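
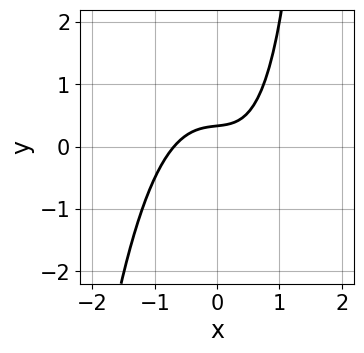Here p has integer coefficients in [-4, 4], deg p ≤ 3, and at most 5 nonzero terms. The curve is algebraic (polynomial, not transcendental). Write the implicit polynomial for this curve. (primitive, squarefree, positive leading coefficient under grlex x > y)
1. Degree: the shape is more complex than any degree-2 curve, so deg p = 3.
2. Putting this together gives p.

3*x^3 + x*y - 3*y + 1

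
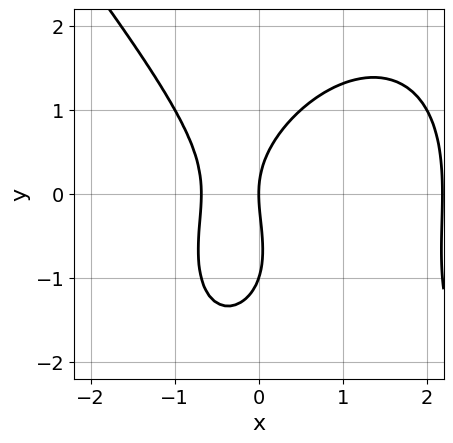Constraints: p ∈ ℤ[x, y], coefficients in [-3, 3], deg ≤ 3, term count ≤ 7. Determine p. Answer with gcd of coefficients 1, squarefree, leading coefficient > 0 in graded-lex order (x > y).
Degree: no degree-2 curve has this shape, so deg p = 3.
From the visible intercepts: one x-axis crossing is at x = 0; the y-axis gridline crossings are at y ∈ {-1, 0}.
These observations pin down the coefficients.

2*x^3 + y^3 - 3*x^2 + y^2 - 3*x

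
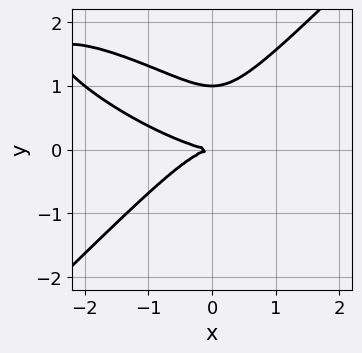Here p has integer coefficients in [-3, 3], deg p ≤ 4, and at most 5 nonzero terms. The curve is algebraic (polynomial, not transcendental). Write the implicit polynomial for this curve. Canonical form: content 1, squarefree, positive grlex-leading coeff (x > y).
1. Degree: a generic line meets the curve in up to 3 points, so deg p = 3.
2. From the visible intercepts: the y-axis gridline crossings are at y ∈ {0, 1}; it meets the x-axis at x = 0 (among the integer gridlines).
3. The integer polynomial consistent with all of this is the stated p.

x^3 + 2*x^2*y - 3*y^3 + 3*y^2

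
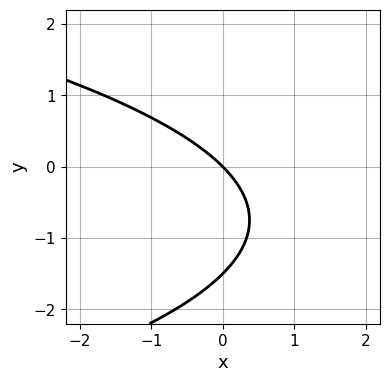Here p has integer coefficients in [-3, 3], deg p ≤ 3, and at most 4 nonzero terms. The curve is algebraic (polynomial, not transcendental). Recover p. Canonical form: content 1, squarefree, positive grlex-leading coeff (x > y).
2*y^2 + 3*x + 3*y

The degree is 2 — no degree-1 curve has this shape.
Checking where it meets the axes: it meets the x-axis at x = 0 (among the integer gridlines); one y-axis crossing is at y = 0.
Matching integer coefficients to the picture gives p.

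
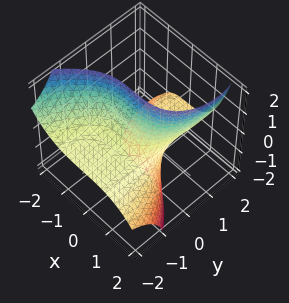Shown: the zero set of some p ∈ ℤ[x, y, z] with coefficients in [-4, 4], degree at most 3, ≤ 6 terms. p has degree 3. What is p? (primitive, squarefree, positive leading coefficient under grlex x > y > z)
x^3 + y^2*z - 3*y*z - 1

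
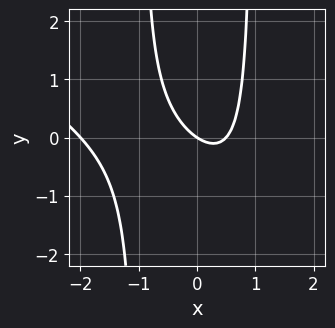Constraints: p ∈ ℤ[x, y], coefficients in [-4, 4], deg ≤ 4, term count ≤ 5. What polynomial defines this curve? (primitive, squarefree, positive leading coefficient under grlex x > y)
2*x^3 + 3*x^2*y + 3*x^2 - 2*x - 3*y

1. deg p = 3. The shape is more complex than any degree-2 curve.
2. From the visible intercepts: it crosses the y-axis at the gridline y = 0; among the integer gridlines, it crosses the x-axis at x ∈ {-2, 0}.
3. Fitting integer coefficients to these (and the overall shape) gives p.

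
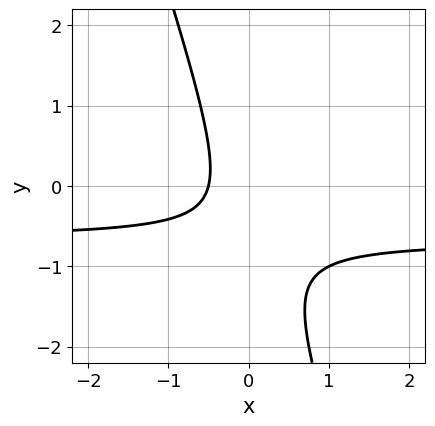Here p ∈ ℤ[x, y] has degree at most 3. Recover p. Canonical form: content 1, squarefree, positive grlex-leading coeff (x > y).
(a) The degree is 2 — a generic line meets the curve in up to 2 points.
(b) Observable constraints: it misses every integer gridline on the y-axis.
(c) Solving for integer coefficients yields p as stated.

3*x*y + y^2 + 2*x + y + 1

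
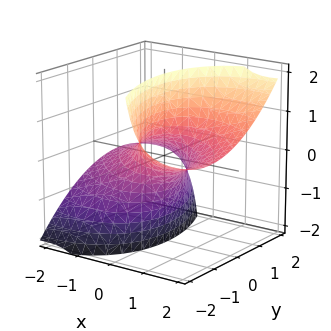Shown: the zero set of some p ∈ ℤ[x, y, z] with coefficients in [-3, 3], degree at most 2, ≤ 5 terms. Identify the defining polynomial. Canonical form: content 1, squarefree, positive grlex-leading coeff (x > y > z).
1. Degree: no degree-1 surface has this shape, so deg p = 2.
2. Checking where it meets the axes: among the integer gridlines, it crosses the y-axis at y ∈ {-1, 1}; no z-intercept at any integer in the box; the x-axis gridline crossings are at x ∈ {-1, 1}.
3. Fitting integer coefficients to these (and the overall shape) gives p.

x^2 + x*y - 3*x*z + y^2 - 1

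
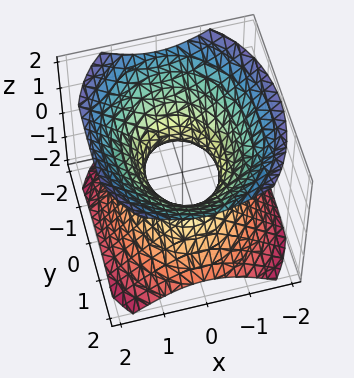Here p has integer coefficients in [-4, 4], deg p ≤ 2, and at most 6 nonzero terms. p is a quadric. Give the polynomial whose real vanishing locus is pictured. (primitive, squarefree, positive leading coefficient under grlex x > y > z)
First, degree: one connected sheet with a waist; a quadric, so deg p = 2.
Then, symmetries: it's symmetric under z → −z, forcing even powers of z; mirror symmetry x ↦ −x ⇒ only even powers of x; mirror symmetry y ↦ −y ⇒ only even powers of y.
Then, checking where it meets the axes: the y-axis gridline crossings are at y ∈ {-1, 1}; the surface avoids every integer z-axis point in the box.
Finally, the integer polynomial consistent with all of this is the stated p.

3*x^2 + 2*y^2 - 3*z^2 - 2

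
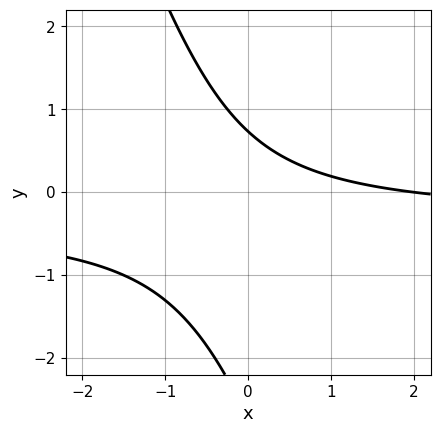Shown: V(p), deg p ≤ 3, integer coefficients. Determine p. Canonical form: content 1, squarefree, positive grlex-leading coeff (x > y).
First, degree: no degree-1 curve has this shape, so deg p = 2.
Next, reading off the gridlines: one x-axis crossing is at x = 2.
Finally, putting this together gives p.

3*x*y + y^2 + x + 2*y - 2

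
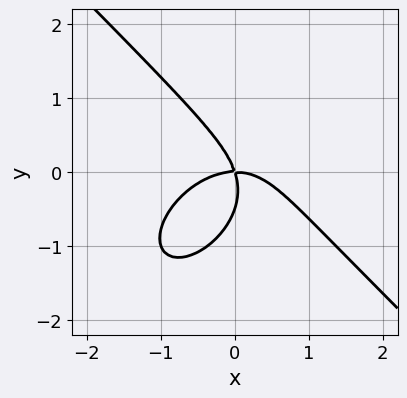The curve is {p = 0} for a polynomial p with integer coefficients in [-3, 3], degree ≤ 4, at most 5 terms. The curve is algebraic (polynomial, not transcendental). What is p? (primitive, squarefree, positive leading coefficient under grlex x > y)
First, deg p = 3. A generic line meets the curve in up to 3 points.
Next, reading off the gridlines: one y-axis crossing is at y = 0; one x-axis crossing is at x = 0.
Finally, matching integer coefficients to the picture gives p.

2*x^3 + 2*y^3 + 3*x*y + y^2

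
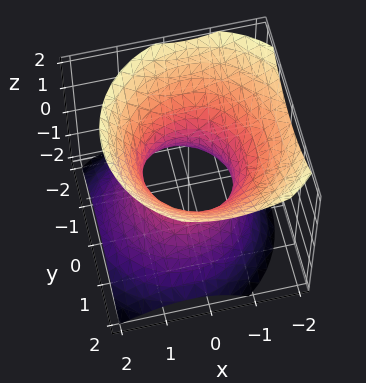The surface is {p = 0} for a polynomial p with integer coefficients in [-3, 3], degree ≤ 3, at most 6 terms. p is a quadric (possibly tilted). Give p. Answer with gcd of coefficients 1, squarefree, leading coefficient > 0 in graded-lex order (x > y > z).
2*x^2 + x*z + 2*y^2 - 2*z^2 - 2

First, degree: the shape is more complex than any degree-1 surface, so deg p = 2.
Next, checking where it meets the axes: the y-axis gridline crossings are at y ∈ {-1, 1}; no z-intercept at any integer in the box; the x-axis gridline crossings are at x ∈ {-1, 1}.
Finally, solving for integer coefficients yields p as stated.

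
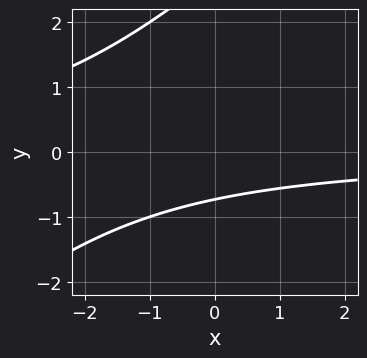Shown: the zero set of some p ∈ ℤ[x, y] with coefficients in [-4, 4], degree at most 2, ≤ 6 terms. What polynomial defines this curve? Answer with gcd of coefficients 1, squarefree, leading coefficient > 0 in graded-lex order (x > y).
x*y - y^2 + 2*y + 2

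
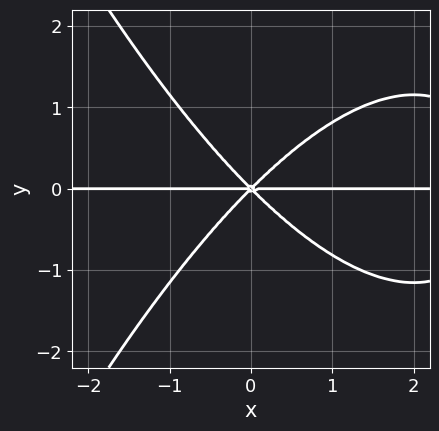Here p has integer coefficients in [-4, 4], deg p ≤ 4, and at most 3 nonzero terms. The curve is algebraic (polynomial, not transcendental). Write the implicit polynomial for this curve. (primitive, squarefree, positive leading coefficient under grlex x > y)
Degree: no degree-3 curve has this shape, so deg p = 4.
Checking where it meets the axes: the visible x-axis segment lies entirely on the curve; it crosses the y-axis at the gridline y = 0.
Fitting integer coefficients to these (and the overall shape) gives p.

x^3*y - 3*x^2*y + 3*y^3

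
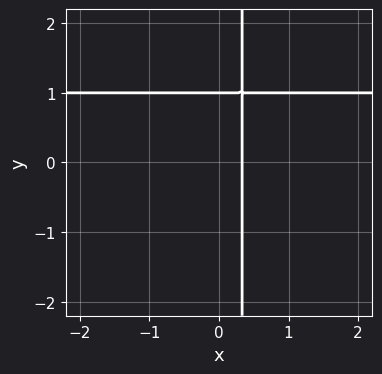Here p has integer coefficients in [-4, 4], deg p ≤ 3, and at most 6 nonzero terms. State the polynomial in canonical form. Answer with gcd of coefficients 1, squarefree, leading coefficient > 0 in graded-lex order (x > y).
First, degree: no degree-1 curve has this shape, so deg p = 2.
Next, observable constraints: one y-axis crossing is at y = 1.
Finally, solving for integer coefficients yields p as stated.

3*x*y - 3*x - y + 1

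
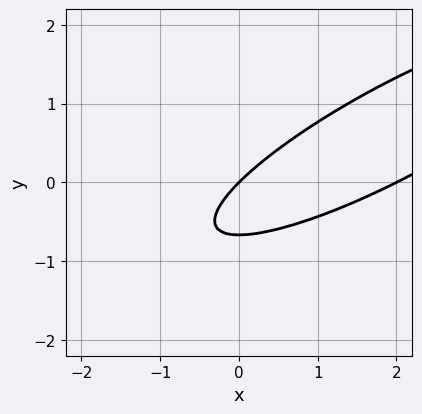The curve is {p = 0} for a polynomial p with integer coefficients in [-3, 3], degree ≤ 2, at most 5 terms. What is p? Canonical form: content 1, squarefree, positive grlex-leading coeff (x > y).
x^2 - 3*x*y + 3*y^2 - 2*x + 2*y

(a) Degree: no degree-1 curve has this shape, so deg p = 2.
(b) Observable constraints: among the integer gridlines, it crosses the x-axis at x ∈ {0, 2}; it meets the y-axis at y = 0 (among the integer gridlines).
(c) Fitting integer coefficients to these (and the overall shape) gives p.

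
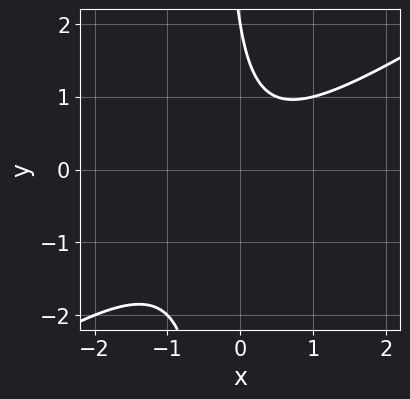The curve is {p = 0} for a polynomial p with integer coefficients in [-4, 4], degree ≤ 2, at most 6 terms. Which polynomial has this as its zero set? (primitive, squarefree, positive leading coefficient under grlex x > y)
2*x^2 - 3*x*y - y + 2

First, deg p = 2. No degree-1 curve has this shape.
Then, observable constraints: it misses every integer gridline on the x-axis; one y-axis crossing is at y = 2.
Finally, matching integer coefficients to the picture gives p.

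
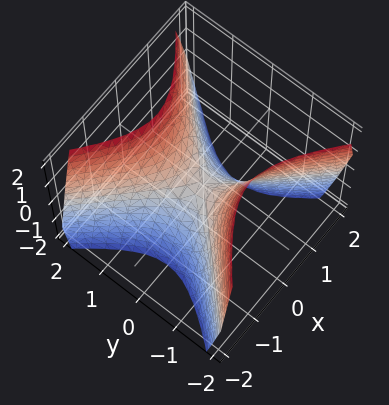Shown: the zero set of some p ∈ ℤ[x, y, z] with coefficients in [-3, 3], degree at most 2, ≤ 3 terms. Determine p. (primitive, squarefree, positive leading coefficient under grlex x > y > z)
(a) The degree is 2 — a hyperbolic paraboloid; a quadric.
(b) Symmetries: it's symmetric under x → −x, forcing even powers of x; mirror symmetry y ↦ −y ⇒ only even powers of y.
(c) From the axis intercepts and sections: it crosses the y-axis at the gridline y = 0; one x-axis crossing is at x = 0; it crosses the z-axis at the gridline z = 0.
(d) The integer polynomial consistent with all of this is the stated p.

3*x^2 - 3*y^2 + 2*z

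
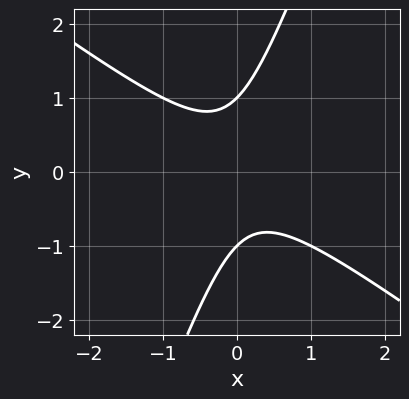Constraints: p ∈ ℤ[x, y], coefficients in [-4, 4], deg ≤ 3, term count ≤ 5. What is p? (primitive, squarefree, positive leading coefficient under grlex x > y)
2*x^2 + 2*x*y - y^2 + 1

1. Degree: the shape is more complex than any degree-1 curve, so deg p = 2.
2. From the visible intercepts: among the integer gridlines, it crosses the y-axis at y ∈ {-1, 1}; it misses every integer gridline on the x-axis.
3. Assembling these constraints gives the stated polynomial.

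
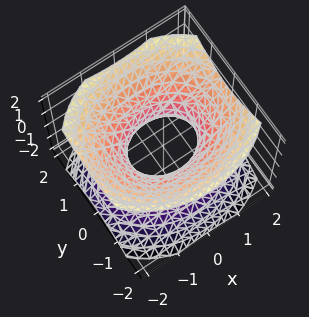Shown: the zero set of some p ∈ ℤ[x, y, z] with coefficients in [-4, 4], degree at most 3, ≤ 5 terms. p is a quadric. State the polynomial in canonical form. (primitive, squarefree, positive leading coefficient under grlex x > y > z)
deg p = 2. An hourglass — one-sheet hyperboloid; a quadric.
Symmetries: the x ↦ −x reflection is a symmetry, so x appears only in even powers; it's symmetric under z → −z, forcing even powers of z; it's symmetric under y → −y, forcing even powers of y.
Reading off the gridlines: it misses every integer gridline on the z-axis; among the integer gridlines, it crosses the x-axis at x ∈ {-1, 1}.
Assembling these constraints gives the stated polynomial.

2*x^2 + 3*y^2 - 3*z^2 - 2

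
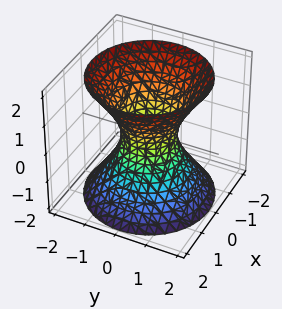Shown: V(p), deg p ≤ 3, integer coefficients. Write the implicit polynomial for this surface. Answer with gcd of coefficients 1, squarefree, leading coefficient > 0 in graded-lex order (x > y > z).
1. Degree: no degree-1 surface has this shape, so deg p = 2.
2. By symmetry, the surface is invariant under rotation about z: p = q(x² + y², z).
3. Observable constraints: it misses every integer gridline on the z-axis; a circular section at z = -2 has radius between 1 and 2.
4. These observations pin down the coefficients.

3*x^2 + 3*y^2 - 2*z^2 - 2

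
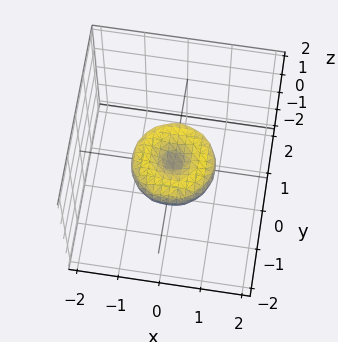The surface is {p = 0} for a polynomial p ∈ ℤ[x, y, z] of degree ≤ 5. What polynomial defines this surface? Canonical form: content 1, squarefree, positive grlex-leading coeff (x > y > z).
1. deg p = 4.
2. Symmetry: the surface is invariant under rotation about z: p = q(x² + y², z).
3. Reading off the gridlines: it meets the z-axis at z = 0 (among the integer gridlines); among the integer gridlines, it crosses the x-axis at x ∈ {-1, 0, 1}; a circular section at z = 0 has radius exactly 1.
4. Putting this together gives p.

2*x^4 + 4*x^2*y^2 + 2*y^4 - 2*x^2 - 2*y^2 + 3*z^2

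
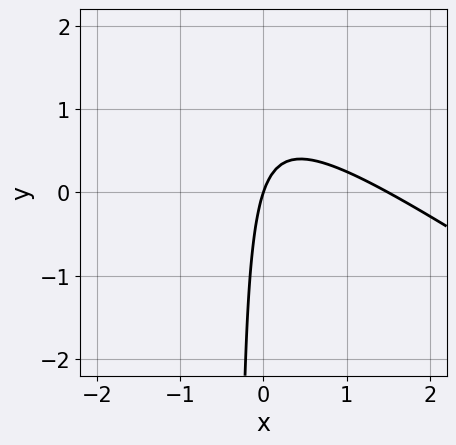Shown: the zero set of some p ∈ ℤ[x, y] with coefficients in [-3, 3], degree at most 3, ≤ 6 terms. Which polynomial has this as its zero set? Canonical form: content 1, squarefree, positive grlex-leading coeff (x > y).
2*x^2 + 3*x*y - 3*x + y

1. The degree is 2 — no degree-1 curve has this shape.
2. Observable constraints: it meets the x-axis at x = 0 (among the integer gridlines); one y-axis crossing is at y = 0.
3. Together with the visible shape, these determine p as stated.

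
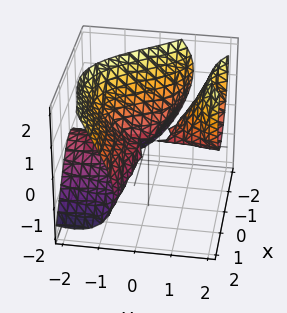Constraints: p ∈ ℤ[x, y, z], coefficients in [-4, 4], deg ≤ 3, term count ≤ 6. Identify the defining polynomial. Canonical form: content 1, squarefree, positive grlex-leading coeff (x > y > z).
1. There are 2 components. They look like related sheets of one shape, so recover p as a whole.
2. The degree is 3 — a generic line meets the surface in up to 3 points.
3. Observable constraints: the visible y-axis segment lies entirely on the surface; it meets the z-axis at z = 0 (among the integer gridlines); it crosses the x-axis at the gridline x = 0.
4. Putting this together gives p.

x^3 + 3*x^2*y - 2*y^2*z + 2*x*z + 3*z^2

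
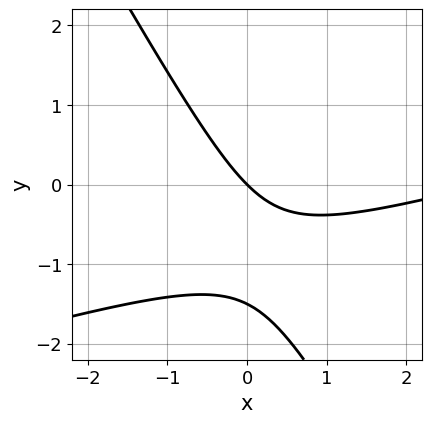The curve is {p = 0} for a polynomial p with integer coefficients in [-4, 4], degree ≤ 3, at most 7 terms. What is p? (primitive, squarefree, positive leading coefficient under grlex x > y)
x^2 - 3*x*y - 2*y^2 - 3*x - 3*y

The degree is 2 — no degree-1 curve has this shape.
Checking where it meets the axes: it crosses the y-axis at the gridline y = 0; it meets the x-axis at x = 0 (among the integer gridlines).
Solving for integer coefficients yields p as stated.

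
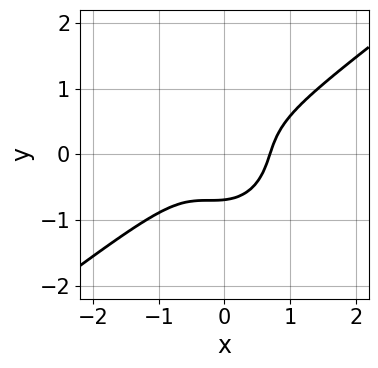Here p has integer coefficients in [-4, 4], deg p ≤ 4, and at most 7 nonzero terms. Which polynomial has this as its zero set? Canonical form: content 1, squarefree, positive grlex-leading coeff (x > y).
3*x^3 - 3*x^2*y + x*y^2 - 3*y^3 - 1

1. The degree is 3 — a generic line meets the curve in up to 3 points.
2. The integer polynomial consistent with all of this is the stated p.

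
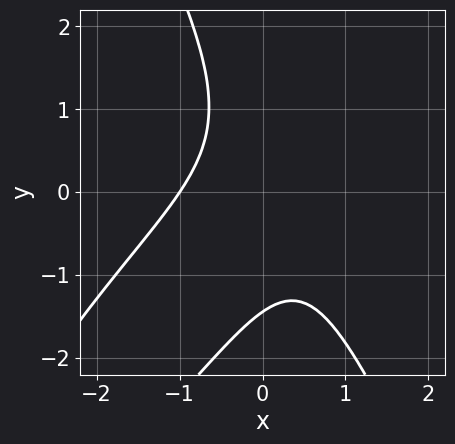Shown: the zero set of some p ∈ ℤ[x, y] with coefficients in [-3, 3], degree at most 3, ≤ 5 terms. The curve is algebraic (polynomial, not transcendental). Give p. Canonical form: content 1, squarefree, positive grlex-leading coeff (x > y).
3*x^3 - 3*x^2*y + y^3 + 3*x*y + 3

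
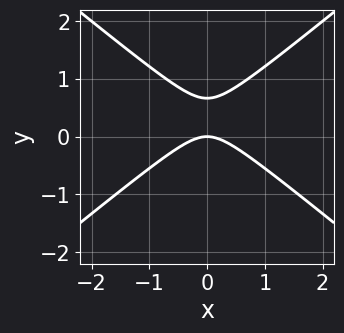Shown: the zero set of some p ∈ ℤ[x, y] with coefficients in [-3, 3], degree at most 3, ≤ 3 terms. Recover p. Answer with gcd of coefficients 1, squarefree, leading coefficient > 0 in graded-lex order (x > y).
1. The degree is 2 — a generic line meets the curve in up to 2 points.
2. Symmetries: the x ↦ −x reflection is a symmetry, so x appears only in even powers.
3. Reading off the gridlines: it meets the y-axis at y = 0 (among the integer gridlines); it crosses the x-axis at the gridline x = 0.
4. Assembling these constraints gives the stated polynomial.

2*x^2 - 3*y^2 + 2*y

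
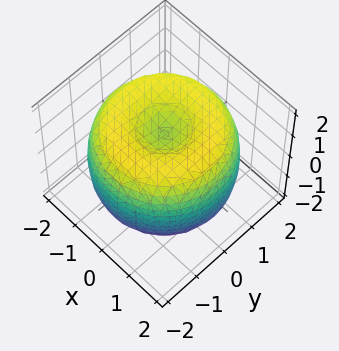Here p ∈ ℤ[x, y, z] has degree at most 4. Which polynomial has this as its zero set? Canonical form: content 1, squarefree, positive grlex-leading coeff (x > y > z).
First, deg p = 4. No degree-3 surface has this shape.
Next, by symmetry, the z-axis is an axis of rotation, so x and y enter only as x² + y².
Then, checking where it meets the axes: a circular section at z = 1 has radius between 1 and 2; the z-axis gridline crossings are at z ∈ {-1, 1}.
Finally, matching integer coefficients to the picture gives p.

x^4 + 2*x^2*y^2 + y^4 - 3*x^2 - 3*y^2 + 2*z^2 - 2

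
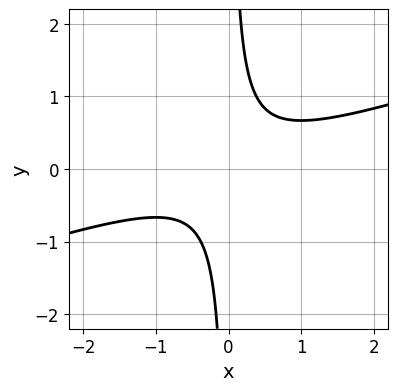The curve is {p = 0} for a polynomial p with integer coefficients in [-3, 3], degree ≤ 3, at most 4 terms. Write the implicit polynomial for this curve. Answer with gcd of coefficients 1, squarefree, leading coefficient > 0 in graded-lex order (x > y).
(a) Degree: a generic line meets the curve in up to 2 points, so deg p = 2.
(b) Checking where it meets the axes: it misses every integer gridline on the y-axis; no x-intercept at any integer in the box.
(c) Putting this together gives p.

x^2 - 3*x*y + 1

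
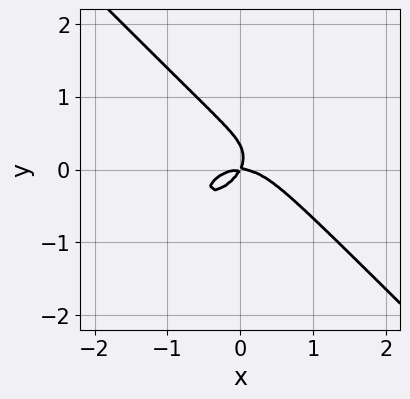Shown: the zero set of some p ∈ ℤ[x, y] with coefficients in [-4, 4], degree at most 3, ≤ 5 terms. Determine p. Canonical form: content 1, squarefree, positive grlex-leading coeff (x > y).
2*x^3 - x^2*y + 3*y^3 + 2*x*y - y^2

(a) deg p = 3. A generic line meets the curve in up to 3 points.
(b) Observable constraints: it crosses the y-axis at the gridline y = 0; one x-axis crossing is at x = 0.
(c) Together with the visible shape, these determine p as stated.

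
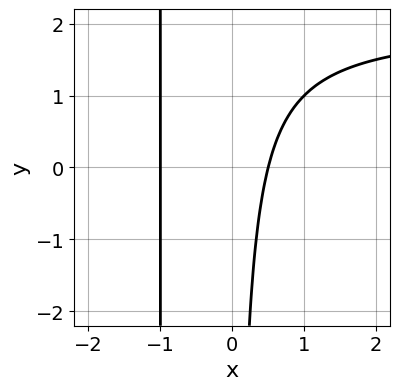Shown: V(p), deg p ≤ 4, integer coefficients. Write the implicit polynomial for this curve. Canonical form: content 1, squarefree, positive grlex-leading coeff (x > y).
x^2*y - 2*x^2 + x*y - x + 1

Degree: the shape is more complex than any degree-2 curve, so deg p = 3.
Against the integer gridlines: it crosses the x-axis at the gridline x = -1; the curve avoids every integer y-axis point in the box.
These observations pin down the coefficients.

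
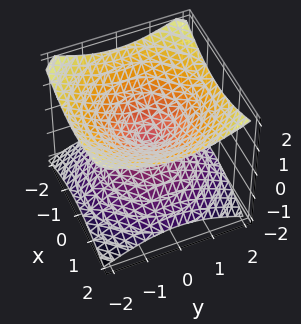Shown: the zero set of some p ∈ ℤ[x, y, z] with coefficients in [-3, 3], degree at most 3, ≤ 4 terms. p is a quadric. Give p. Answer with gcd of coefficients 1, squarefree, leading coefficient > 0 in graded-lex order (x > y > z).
deg p = 2.
Symmetries: the z-axis is an axis of rotation, so x and y enter only as x² + y²; it's symmetric under z → −z, forcing even powers of z.
Reading off the gridlines: one y-axis crossing is at y = 0; it meets the z-axis at z = 0 (among the integer gridlines); it meets the x-axis at x = 0 (among the integer gridlines); a circular section at z = -1 has radius between 1 and 2.
Assembling these constraints gives the stated polynomial.

x^2 + y^2 - 2*z^2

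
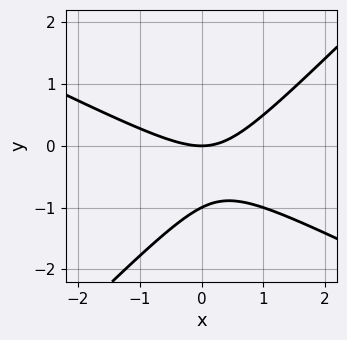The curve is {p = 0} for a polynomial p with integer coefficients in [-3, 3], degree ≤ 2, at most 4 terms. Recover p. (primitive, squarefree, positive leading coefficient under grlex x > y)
x^2 + x*y - 2*y^2 - 2*y

deg p = 2. No degree-1 curve has this shape.
Observable constraints: it crosses the x-axis at the gridline x = 0; among the integer gridlines, it crosses the y-axis at y ∈ {-1, 0}.
Putting this together gives p.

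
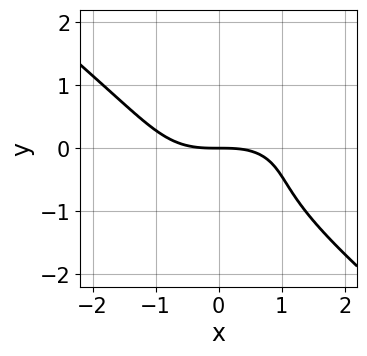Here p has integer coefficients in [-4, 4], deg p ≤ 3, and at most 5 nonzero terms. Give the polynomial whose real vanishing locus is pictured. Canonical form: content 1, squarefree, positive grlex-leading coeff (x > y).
(a) The degree is 3 — the shape is more complex than any degree-2 curve.
(b) Checking where it meets the axes: it crosses the y-axis at the gridline y = 0; it meets the x-axis at x = 0 (among the integer gridlines).
(c) The integer polynomial consistent with all of this is the stated p.

x^3 + x*y^2 + 3*y^3 + 2*y^2 + 3*y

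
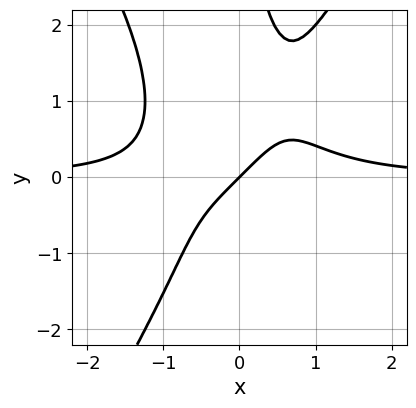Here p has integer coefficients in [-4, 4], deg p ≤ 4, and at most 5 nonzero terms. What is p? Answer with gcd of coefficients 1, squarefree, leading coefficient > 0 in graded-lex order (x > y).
3*x^3*y - x*y^3 - 2*x + 2*y

deg p = 4.
Observable constraints: one y-axis crossing is at y = 0; it meets the x-axis at x = 0 (among the integer gridlines).
Fitting integer coefficients to these (and the overall shape) gives p.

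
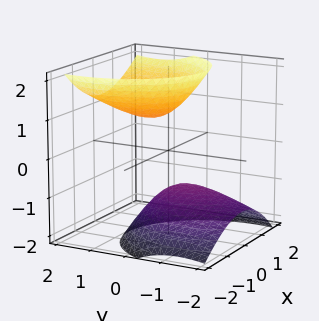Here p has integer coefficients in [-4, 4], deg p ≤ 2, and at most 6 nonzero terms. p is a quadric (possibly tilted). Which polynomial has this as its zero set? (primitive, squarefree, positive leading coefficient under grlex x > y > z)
3*x^2 - x*z + 2*y^2 - 3*y*z - 2*z^2 + 2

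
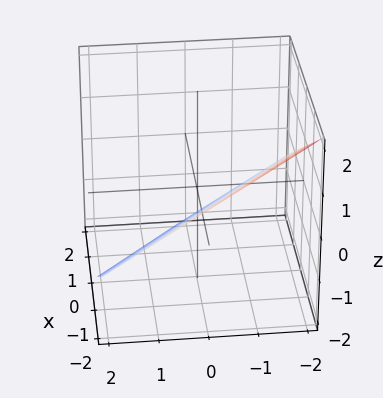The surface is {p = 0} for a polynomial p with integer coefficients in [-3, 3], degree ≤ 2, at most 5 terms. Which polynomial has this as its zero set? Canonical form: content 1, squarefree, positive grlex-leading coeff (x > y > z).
1. The degree is 1 — the surface is flat (a plane).
2. Observable constraints: it meets the y-axis at y = -1 (among the integer gridlines); it meets the x-axis at x = -1 (among the integer gridlines).
3. Fitting integer coefficients to these (and the overall shape) gives p.

2*x + 2*y + 3*z + 2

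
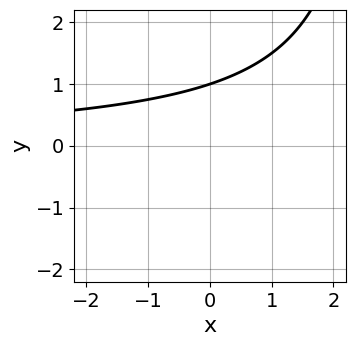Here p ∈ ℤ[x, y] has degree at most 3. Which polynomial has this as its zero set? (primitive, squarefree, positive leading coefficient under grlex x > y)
First, deg p = 2.
Then, from the visible intercepts: one y-axis crossing is at y = 1; it misses every integer gridline on the x-axis.
Finally, assembling these constraints gives the stated polynomial.

x*y - 3*y + 3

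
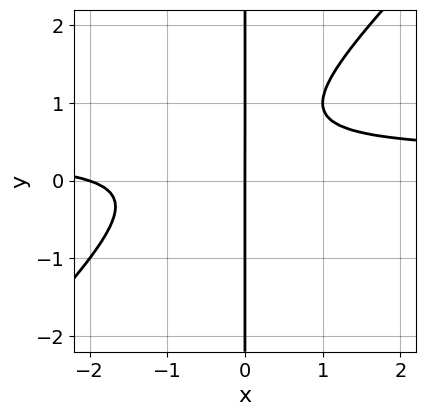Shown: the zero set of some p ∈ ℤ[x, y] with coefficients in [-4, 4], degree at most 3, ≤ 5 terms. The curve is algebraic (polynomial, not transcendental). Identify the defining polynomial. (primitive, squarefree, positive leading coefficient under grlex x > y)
3*x^2*y - 3*x*y^2 - x^2 + 3*x*y - 2*x

1. Degree: the shape is more complex than any degree-2 curve, so deg p = 3.
2. Against the integer gridlines: the x-axis gridline crossings are at x ∈ {-2, 0}; the visible y-axis segment lies entirely on the curve.
3. Assembling these constraints gives the stated polynomial.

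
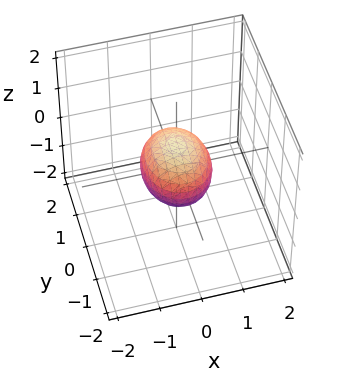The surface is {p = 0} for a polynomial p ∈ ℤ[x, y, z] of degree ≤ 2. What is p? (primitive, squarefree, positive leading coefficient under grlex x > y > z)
1. Degree: bounded and convex; a quadric, so deg p = 2.
2. Symmetries: it's symmetric under x → −x, forcing even powers of x; mirror symmetry y ↦ −y ⇒ only even powers of y; it's symmetric under z → −z, forcing even powers of z.
3. Checking where it meets the axes: among the integer gridlines, it crosses the y-axis at y ∈ {-1, 1}.
4. Assembling these constraints gives the stated polynomial.

3*x^2 + 2*y^2 + 3*z^2 - 2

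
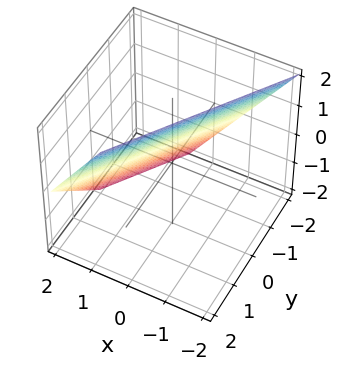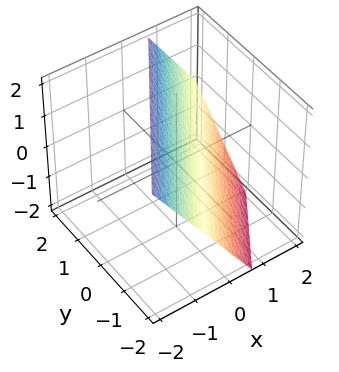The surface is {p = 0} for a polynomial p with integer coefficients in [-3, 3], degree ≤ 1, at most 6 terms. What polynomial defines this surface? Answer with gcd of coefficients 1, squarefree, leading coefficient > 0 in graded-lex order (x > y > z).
3*x - 2*y + 2*z - 2

The degree is 1 — every cross-section is a straight line — this is a plane.
Checking where it meets the axes: one y-axis crossing is at y = -1; one z-axis crossing is at z = 1.
Putting this together gives p.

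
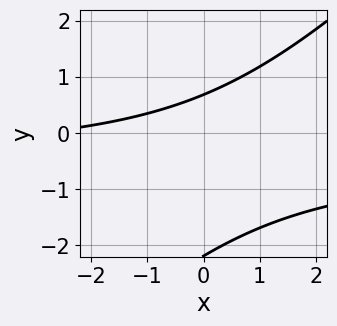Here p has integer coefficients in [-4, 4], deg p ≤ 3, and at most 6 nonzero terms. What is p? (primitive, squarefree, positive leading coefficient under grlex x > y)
2*x*y - 2*y^2 + x - 3*y + 3

deg p = 2. No degree-1 curve has this shape.
Against the integer gridlines: no x-intercept at any integer in the box.
Fitting integer coefficients to these (and the overall shape) gives p.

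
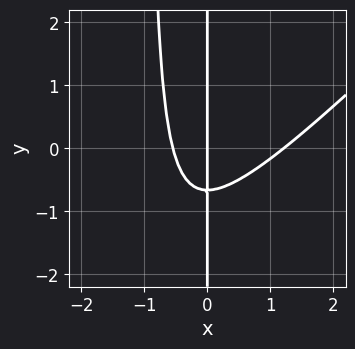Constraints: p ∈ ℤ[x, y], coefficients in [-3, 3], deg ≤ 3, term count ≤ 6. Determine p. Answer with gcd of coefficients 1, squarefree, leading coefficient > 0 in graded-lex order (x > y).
Degree: the shape is more complex than any degree-2 curve, so deg p = 3.
Checking where it meets the axes: the visible y-axis segment lies entirely on the curve; one x-axis crossing is at x = 0.
Assembling these constraints gives the stated polynomial.

3*x^3 - 3*x^2*y - 2*x^2 - 3*x*y - 2*x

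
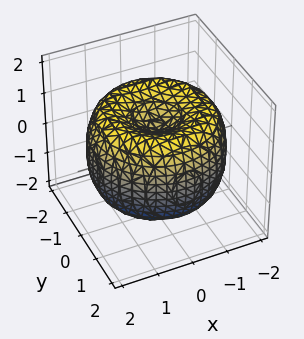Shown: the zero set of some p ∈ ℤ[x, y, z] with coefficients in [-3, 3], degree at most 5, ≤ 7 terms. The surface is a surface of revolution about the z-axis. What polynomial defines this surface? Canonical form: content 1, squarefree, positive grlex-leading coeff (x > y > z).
x^4 + 2*x^2*y^2 + y^4 - 3*x^2 - 3*y^2 + 2*z^2 - 1

deg p = 4. No degree-3 surface has this shape.
Symmetries: the z-axis is an axis of rotation, so x and y enter only as x² + y².
Checking where it meets the axes: a circular section at z = -1 has radius between 0 and 1.
Fitting integer coefficients to these (and the overall shape) gives p.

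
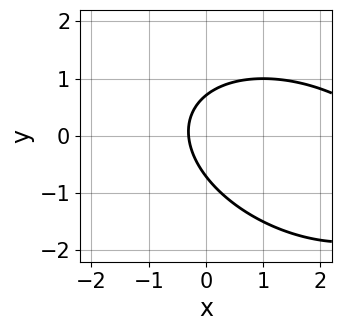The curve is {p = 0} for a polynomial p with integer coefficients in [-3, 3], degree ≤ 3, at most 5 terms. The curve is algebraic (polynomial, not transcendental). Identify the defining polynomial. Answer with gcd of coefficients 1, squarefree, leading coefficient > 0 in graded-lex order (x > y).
1. The degree is 2 — a generic line meets the curve in up to 2 points.
2. Solving for integer coefficients yields p as stated.

x^2 + x*y + 2*y^2 - 3*x - 1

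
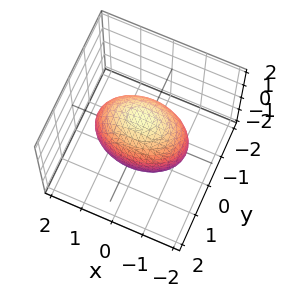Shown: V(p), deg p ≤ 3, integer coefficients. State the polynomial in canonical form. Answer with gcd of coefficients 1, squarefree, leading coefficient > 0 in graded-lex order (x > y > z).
x^2 + 2*y^2 + z^2 - 2

First, deg p = 2. A closed, bounded, convex surface; a quadric.
Next, symmetries: it's symmetric under z → −z, forcing even powers of z; it's symmetric under y → −y, forcing even powers of y; mirror symmetry x ↦ −x ⇒ only even powers of x.
Next, from the visible intercepts: the y-axis gridline crossings are at y ∈ {-1, 1}.
Finally, solving for integer coefficients yields p as stated.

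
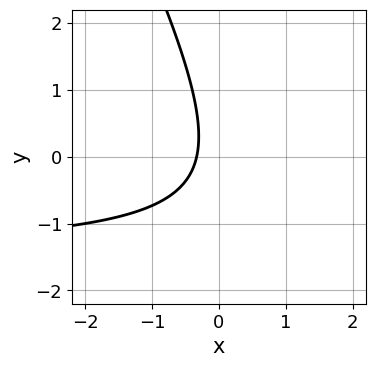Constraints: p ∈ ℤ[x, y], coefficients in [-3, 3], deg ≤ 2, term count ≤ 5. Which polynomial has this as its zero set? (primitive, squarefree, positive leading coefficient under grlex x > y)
2*x*y + y^2 + 3*x + 1

1. deg p = 2.
2. Against the integer gridlines: it misses every integer gridline on the y-axis.
3. Assembling these constraints gives the stated polynomial.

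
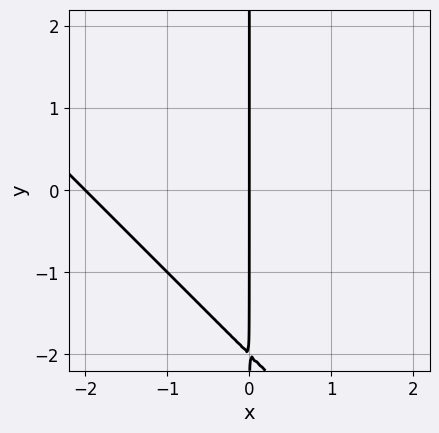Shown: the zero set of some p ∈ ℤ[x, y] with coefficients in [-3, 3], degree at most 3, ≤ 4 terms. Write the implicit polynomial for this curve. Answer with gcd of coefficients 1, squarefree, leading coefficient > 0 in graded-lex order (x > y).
x^2 + x*y + 2*x

1. Degree: a generic line meets the curve in up to 2 points, so deg p = 2.
2. From the visible intercepts: every point of the y-axis in the box is on the curve; the x-axis gridline crossings are at x ∈ {-2, 0}.
3. The integer polynomial consistent with all of this is the stated p.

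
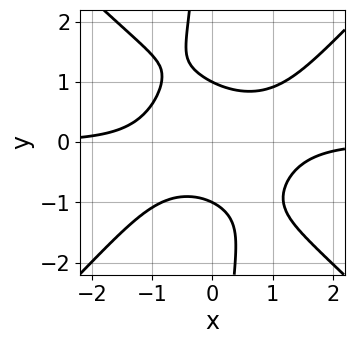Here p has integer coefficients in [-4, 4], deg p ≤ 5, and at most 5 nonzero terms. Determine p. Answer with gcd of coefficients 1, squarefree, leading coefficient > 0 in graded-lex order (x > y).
3*x^3*y - 3*x*y^3 - x^2*y - 3*y^2 + 3

(a) deg p = 4. A generic line meets the curve in up to 4 points.
(b) Against the integer gridlines: the y-axis gridline crossings are at y ∈ {-1, 1}; the curve avoids every integer x-axis point in the box.
(c) The integer polynomial consistent with all of this is the stated p.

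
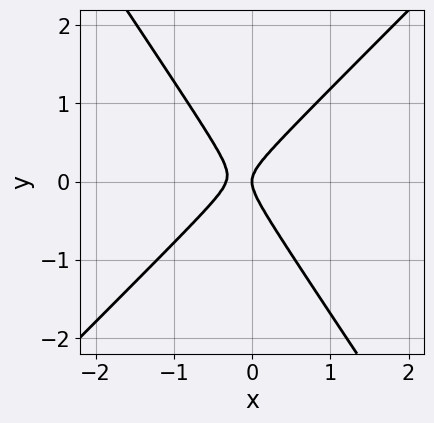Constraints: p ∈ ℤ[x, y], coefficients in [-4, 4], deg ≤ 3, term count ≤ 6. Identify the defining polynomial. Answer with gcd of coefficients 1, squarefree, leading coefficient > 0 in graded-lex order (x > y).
1. deg p = 2.
2. Against the integer gridlines: it meets the y-axis at y = 0 (among the integer gridlines); it crosses the x-axis at the gridline x = 0.
3. Assembling these constraints gives the stated polynomial.

3*x^2 - x*y - 2*y^2 + x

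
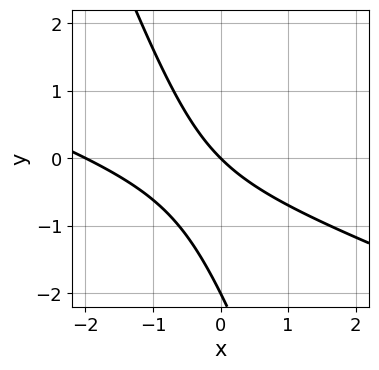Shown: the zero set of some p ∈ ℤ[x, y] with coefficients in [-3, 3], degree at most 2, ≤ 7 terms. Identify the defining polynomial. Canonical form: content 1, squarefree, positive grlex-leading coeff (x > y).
x^2 + 3*x*y + y^2 + 2*x + 2*y

First, degree: no degree-1 curve has this shape, so deg p = 2.
Then, observable constraints: the x-axis gridline crossings are at x ∈ {-2, 0}; among the integer gridlines, it crosses the y-axis at y ∈ {-2, 0}.
Finally, the integer polynomial consistent with all of this is the stated p.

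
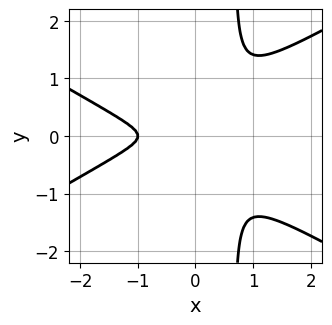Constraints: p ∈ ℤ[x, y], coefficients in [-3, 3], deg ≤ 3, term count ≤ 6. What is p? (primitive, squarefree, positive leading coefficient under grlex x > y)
The degree is 3 — no degree-2 curve has this shape.
Symmetries: the y ↦ −y reflection is a symmetry, so y appears only in even powers.
Checking where it meets the axes: one x-axis crossing is at x = -1.
Matching integer coefficients to the picture gives p.

x^3 - 3*x*y^2 + x^2 + 2*y^2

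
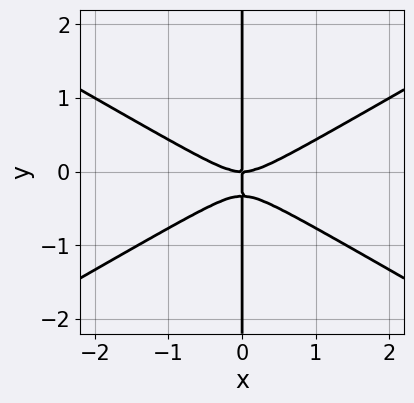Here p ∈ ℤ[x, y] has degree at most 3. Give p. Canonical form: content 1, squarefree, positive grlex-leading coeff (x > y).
x^3 - 3*x*y^2 - x*y

(a) Degree: the shape is more complex than any degree-2 curve, so deg p = 3.
(b) Observable constraints: the visible y-axis segment lies entirely on the curve; it meets the x-axis at x = 0 (among the integer gridlines).
(c) Solving for integer coefficients yields p as stated.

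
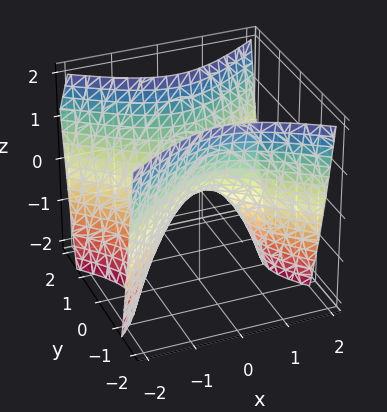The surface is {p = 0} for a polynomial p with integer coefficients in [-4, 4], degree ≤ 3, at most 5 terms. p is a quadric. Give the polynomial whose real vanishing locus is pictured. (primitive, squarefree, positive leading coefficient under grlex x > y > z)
2*x^2 - 3*y^2 + 2*z

(a) deg p = 2. A hyperbolic paraboloid; a quadric.
(b) Symmetries: the x ↦ −x reflection is a symmetry, so x appears only in even powers; mirror symmetry y ↦ −y ⇒ only even powers of y.
(c) From the axis intercepts and sections: it meets the y-axis at y = 0 (among the integer gridlines); it crosses the z-axis at the gridline z = 0.
(d) The integer polynomial consistent with all of this is the stated p.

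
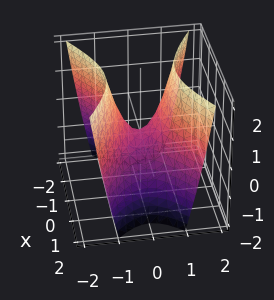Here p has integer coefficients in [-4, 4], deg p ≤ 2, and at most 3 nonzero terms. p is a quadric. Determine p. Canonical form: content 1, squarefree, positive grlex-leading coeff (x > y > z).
x^2 - 2*y^2 + z

First, degree: a saddle surface; a quadric, so deg p = 2.
Next, symmetries: mirror symmetry x ↦ −x ⇒ only even powers of x; it's symmetric under y → −y, forcing even powers of y.
Next, reading off the gridlines: one z-axis crossing is at z = 0; it crosses the x-axis at the gridline x = 0; it meets the y-axis at y = 0 (among the integer gridlines).
Finally, solving for integer coefficients yields p as stated.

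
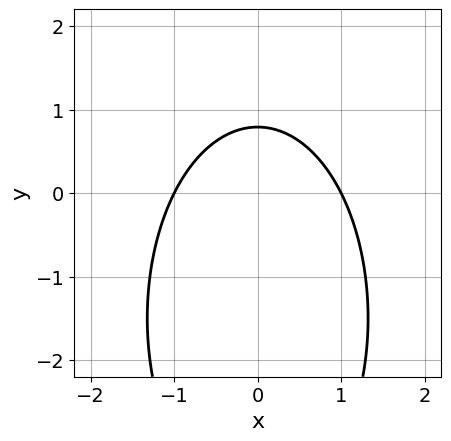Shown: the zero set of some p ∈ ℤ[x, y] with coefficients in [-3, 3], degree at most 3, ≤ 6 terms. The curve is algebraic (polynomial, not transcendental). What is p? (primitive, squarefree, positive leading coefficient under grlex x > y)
3*x^2 + y^2 + 3*y - 3

First, the degree is 2 — the shape is more complex than any degree-1 curve.
Next, symmetries: mirror symmetry x ↦ −x ⇒ only even powers of x.
Then, against the integer gridlines: the x-axis gridline crossings are at x ∈ {-1, 1}.
Finally, solving for integer coefficients yields p as stated.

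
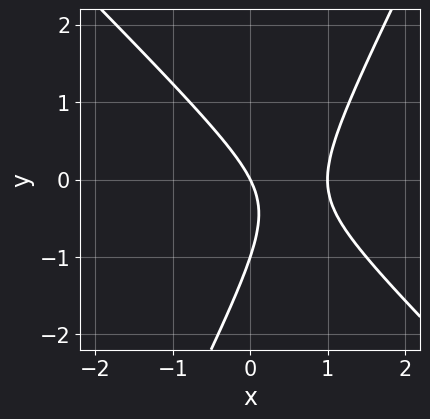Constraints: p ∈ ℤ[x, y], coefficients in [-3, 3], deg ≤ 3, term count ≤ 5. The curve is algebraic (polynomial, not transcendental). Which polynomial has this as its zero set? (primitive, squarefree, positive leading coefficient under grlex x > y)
2*x^2 + x*y - y^2 - 2*x - y

deg p = 2.
Checking where it meets the axes: the y-axis gridline crossings are at y ∈ {-1, 0}; the x-axis gridline crossings are at x ∈ {0, 1}.
Together with the visible shape, these determine p as stated.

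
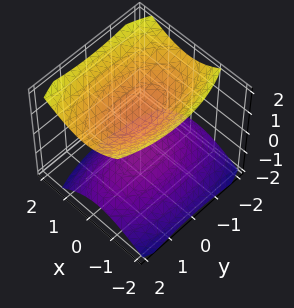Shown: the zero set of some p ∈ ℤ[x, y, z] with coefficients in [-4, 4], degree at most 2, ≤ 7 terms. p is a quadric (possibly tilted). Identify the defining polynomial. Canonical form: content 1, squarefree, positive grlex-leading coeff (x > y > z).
(a) I count 2 distinct pieces. Treating them together as one polynomial.
(b) Degree: a generic line meets the surface in up to 2 points, so deg p = 2.
(c) Reading off the gridlines: the surface avoids every integer y-axis point in the box; the surface avoids every integer x-axis point in the box.
(d) The integer polynomial consistent with all of this is the stated p.

3*x^2 - x*z + y^2 - 3*z^2 + 2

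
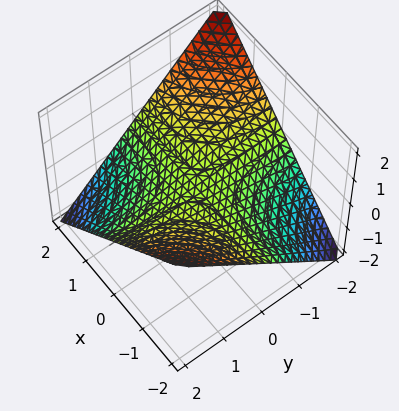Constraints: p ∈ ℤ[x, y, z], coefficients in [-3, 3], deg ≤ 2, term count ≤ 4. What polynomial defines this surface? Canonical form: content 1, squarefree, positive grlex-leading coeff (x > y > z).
(a) The degree is 2 — a saddle surface; a quadric.
(b) Observable constraints: every point of the x-axis in the box is on the surface; it meets the z-axis at z = 0 (among the integer gridlines); the visible y-axis segment lies entirely on the surface.
(c) Together with the visible shape, these determine p as stated.

x*y + 2*z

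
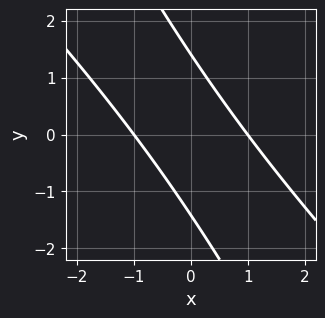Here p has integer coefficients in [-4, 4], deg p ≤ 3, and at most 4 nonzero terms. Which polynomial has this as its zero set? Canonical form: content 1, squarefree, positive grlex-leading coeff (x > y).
(a) Degree: a generic line meets the curve in up to 2 points, so deg p = 2.
(b) From the axis intercepts and sections: among the integer gridlines, it crosses the x-axis at x ∈ {-1, 1}.
(c) Fitting integer coefficients to these (and the overall shape) gives p.

2*x^2 + 3*x*y + y^2 - 2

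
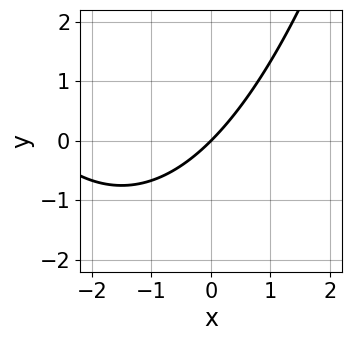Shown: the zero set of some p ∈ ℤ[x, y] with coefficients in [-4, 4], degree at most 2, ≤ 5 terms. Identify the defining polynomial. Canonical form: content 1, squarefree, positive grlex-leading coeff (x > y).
First, deg p = 2.
Then, reading off the gridlines: it meets the y-axis at y = 0 (among the integer gridlines); one x-axis crossing is at x = 0.
Finally, fitting integer coefficients to these (and the overall shape) gives p.

x^2 + 3*x - 3*y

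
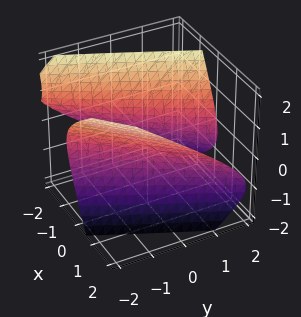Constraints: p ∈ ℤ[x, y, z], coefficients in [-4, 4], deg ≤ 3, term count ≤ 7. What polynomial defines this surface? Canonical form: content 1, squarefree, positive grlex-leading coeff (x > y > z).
2*x^2 - 3*x*y - 2*x*z + y^2 - 2*z^2 - 2

(a) I count 2 distinct pieces. They look like related sheets of one shape, so recover p as a whole.
(b) deg p = 2. A generic line meets the surface in up to 2 points.
(c) From the visible intercepts: no z-intercept at any integer in the box; the x-axis gridline crossings are at x ∈ {-1, 1}.
(d) These observations pin down the coefficients.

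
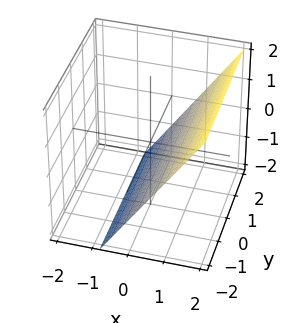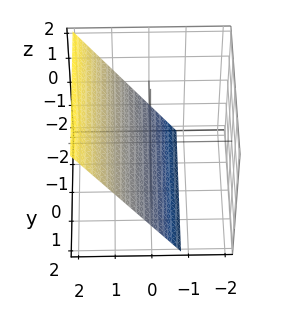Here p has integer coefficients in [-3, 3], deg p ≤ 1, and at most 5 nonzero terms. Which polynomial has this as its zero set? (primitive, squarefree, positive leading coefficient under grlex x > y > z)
3*x - 2*z - 2

First, degree: the surface is flat (a plane), so deg p = 1.
Then, observable constraints: one z-axis crossing is at z = -1; no y-intercept at any integer in the box.
Finally, together with the visible shape, these determine p as stated.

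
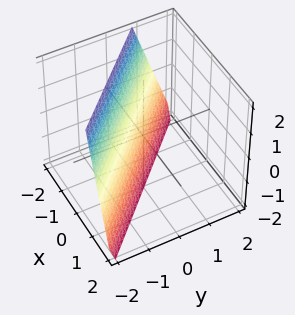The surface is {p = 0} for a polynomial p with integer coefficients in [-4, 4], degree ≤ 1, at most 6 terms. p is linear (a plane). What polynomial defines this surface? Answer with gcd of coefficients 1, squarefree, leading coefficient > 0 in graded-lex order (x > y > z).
3*x + 3*y + z + 2

1. deg p = 1.
2. Reading off the gridlines: it meets the z-axis at z = -2 (among the integer gridlines).
3. Matching integer coefficients to the picture gives p.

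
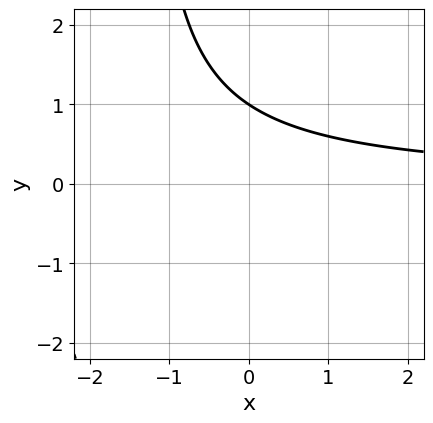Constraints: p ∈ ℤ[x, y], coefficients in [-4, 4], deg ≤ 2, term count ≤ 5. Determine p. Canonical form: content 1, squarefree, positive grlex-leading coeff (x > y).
2*x*y + 3*y - 3

(a) Degree: the shape is more complex than any degree-1 curve, so deg p = 2.
(b) From the axis intercepts and sections: the curve avoids every integer x-axis point in the box; one y-axis crossing is at y = 1.
(c) Solving for integer coefficients yields p as stated.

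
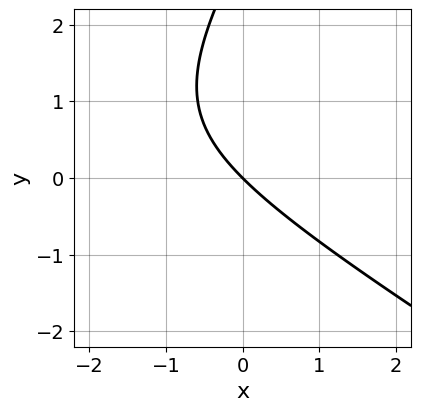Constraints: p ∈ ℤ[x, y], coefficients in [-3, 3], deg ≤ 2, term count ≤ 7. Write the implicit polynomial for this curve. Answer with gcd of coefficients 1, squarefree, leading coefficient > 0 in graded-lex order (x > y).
The degree is 2 — no degree-1 curve has this shape.
Against the integer gridlines: one y-axis crossing is at y = 0; it meets the x-axis at x = 0 (among the integer gridlines).
Matching integer coefficients to the picture gives p.

x^2 + x*y - y^2 + 3*x + 3*y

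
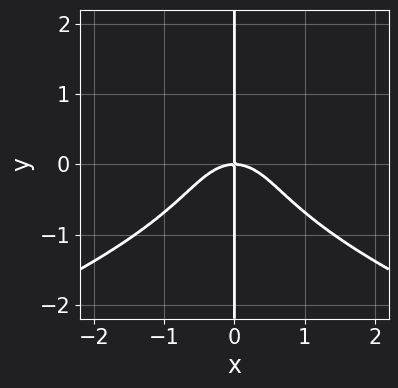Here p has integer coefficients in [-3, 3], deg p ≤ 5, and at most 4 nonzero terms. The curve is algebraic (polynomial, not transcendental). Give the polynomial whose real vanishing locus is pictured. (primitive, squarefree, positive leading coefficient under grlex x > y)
1. deg p = 4. The shape is more complex than any degree-3 curve.
2. From the visible intercepts: the visible y-axis segment lies entirely on the curve; one x-axis crossing is at x = 0.
3. Fitting integer coefficients to these (and the overall shape) gives p.

x*y^3 + x^3 + x*y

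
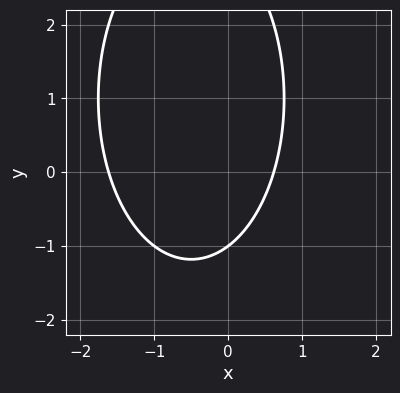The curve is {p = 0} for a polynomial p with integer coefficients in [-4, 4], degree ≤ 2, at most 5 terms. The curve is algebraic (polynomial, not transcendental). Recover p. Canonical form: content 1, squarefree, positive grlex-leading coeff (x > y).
The degree is 2 — the shape is more complex than any degree-1 curve.
From the axis intercepts and sections: it crosses the y-axis at the gridline y = -1.
Solving for integer coefficients yields p as stated.

3*x^2 + y^2 + 3*x - 2*y - 3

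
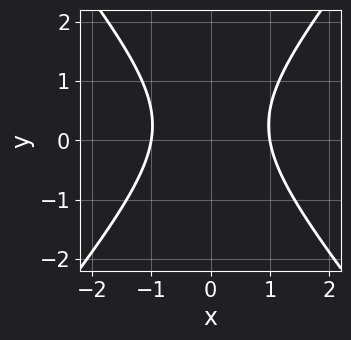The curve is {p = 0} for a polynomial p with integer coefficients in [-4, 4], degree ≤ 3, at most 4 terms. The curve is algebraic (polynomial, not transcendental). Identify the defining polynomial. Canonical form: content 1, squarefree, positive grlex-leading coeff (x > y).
3*x^2 - 2*y^2 + y - 3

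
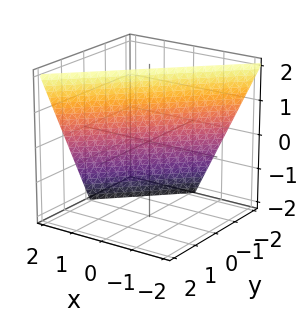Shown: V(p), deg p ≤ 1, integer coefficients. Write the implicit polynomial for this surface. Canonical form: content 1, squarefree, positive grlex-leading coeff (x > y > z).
2*x - 2*y + z - 2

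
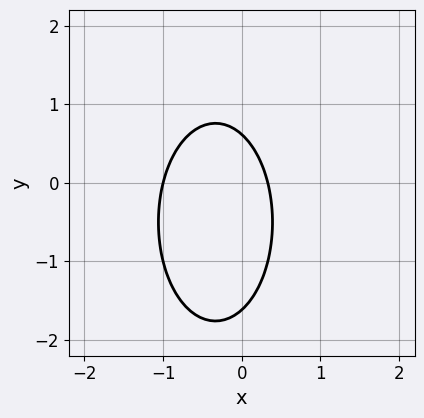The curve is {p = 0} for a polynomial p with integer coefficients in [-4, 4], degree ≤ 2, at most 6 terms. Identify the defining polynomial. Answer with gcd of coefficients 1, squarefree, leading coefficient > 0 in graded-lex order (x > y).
3*x^2 + y^2 + 2*x + y - 1

1. The degree is 2 — a generic line meets the curve in up to 2 points.
2. Checking where it meets the axes: it meets the x-axis at x = -1 (among the integer gridlines).
3. Matching integer coefficients to the picture gives p.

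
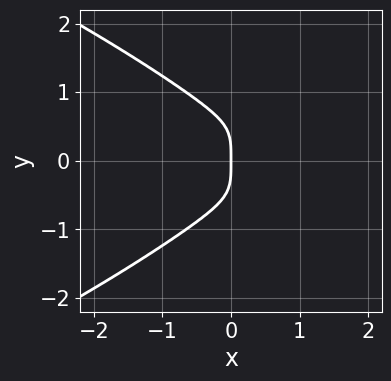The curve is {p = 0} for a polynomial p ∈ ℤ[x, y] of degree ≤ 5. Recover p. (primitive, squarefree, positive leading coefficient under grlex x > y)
1. deg p = 4.
2. Symmetries: it's symmetric under y → −y, forcing even powers of y.
3. From the axis intercepts and sections: it crosses the y-axis at the gridline y = 0; it meets the x-axis at x = 0 (among the integer gridlines).
4. Assembling these constraints gives the stated polynomial.

3*y^4 + 3*x^3 - 2*x^2 + 2*x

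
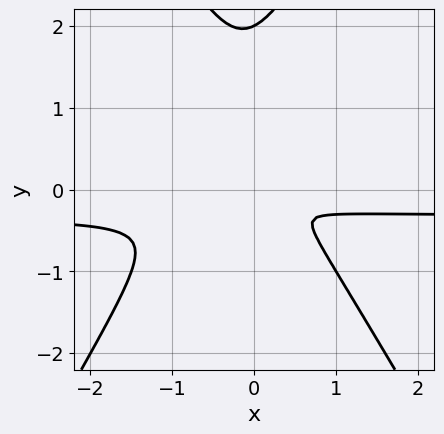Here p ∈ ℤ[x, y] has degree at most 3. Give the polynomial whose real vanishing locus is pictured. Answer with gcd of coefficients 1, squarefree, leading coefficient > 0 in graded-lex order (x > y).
3*x^2*y - y^3 + x^2 + x*y + 2*y^2

Degree: a generic line meets the curve in up to 3 points, so deg p = 3.
Against the integer gridlines: it crosses the y-axis at the gridline y = 2.
These observations pin down the coefficients.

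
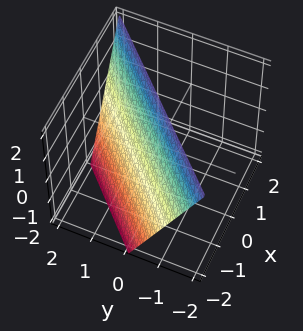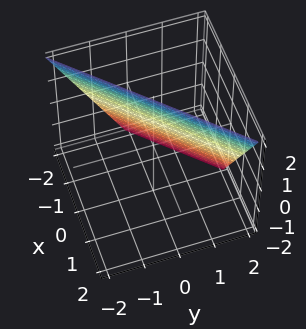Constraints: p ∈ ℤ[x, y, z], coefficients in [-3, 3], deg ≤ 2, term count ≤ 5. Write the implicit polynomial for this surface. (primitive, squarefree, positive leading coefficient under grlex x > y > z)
Degree: every cross-section is a straight line — this is a plane, so deg p = 1.
From the axis intercepts and sections: one z-axis crossing is at z = 2; it meets the y-axis at y = 1 (among the integer gridlines); it meets the x-axis at x = -1 (among the integer gridlines).
Matching integer coefficients to the picture gives p.

2*x - 2*y - z + 2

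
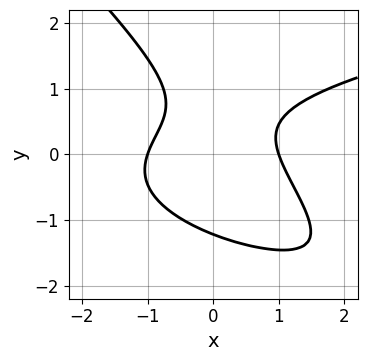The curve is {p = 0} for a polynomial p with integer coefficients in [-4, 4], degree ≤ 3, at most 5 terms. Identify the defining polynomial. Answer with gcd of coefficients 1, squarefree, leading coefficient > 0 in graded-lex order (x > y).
The degree is 3 — no degree-2 curve has this shape.
Checking where it meets the axes: the x-axis gridline crossings are at x ∈ {-1, 1}.
The integer polynomial consistent with all of this is the stated p.

3*x*y^2 + 3*y^3 - 3*x^2 - 2*y + 3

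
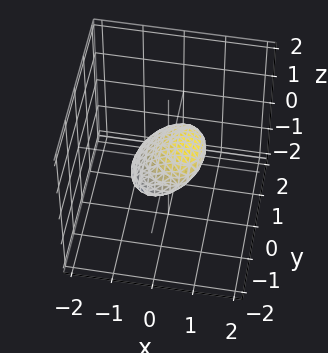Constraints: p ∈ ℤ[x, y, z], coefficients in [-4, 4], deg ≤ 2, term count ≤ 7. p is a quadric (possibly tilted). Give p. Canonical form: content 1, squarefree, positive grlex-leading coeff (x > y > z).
2*x^2 - 3*x*z + y^2 + 3*z^2 - 1

1. Degree: no degree-1 surface has this shape, so deg p = 2.
2. Checking where it meets the axes: the y-axis gridline crossings are at y ∈ {-1, 1}.
3. The integer polynomial consistent with all of this is the stated p.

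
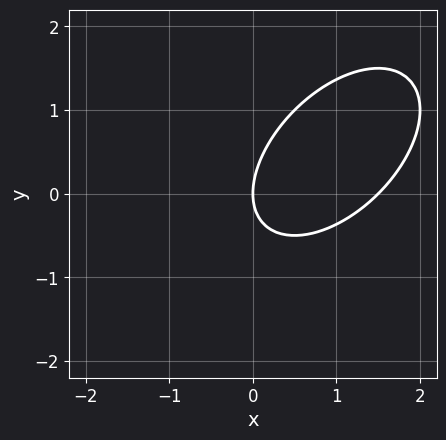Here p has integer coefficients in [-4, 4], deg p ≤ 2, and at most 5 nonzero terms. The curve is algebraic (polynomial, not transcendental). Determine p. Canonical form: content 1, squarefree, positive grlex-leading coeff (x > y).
2*x^2 - 2*x*y + 2*y^2 - 3*x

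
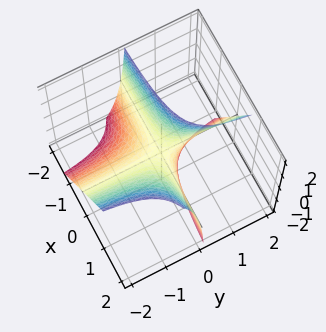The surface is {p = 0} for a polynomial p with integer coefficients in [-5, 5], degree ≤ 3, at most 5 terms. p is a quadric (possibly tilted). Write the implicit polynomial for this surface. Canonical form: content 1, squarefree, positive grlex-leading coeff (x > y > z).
4*x*y - 2*y*z + z

(a) Degree: the shape is more complex than any degree-1 surface, so deg p = 2.
(b) From the visible intercepts: every point of the y-axis in the box is on the surface; one z-axis crossing is at z = 0.
(c) Matching integer coefficients to the picture gives p. Check: (2, 0, 0) on the x-axis lies on the surface, and p(2, 0, 0) = 0. ✓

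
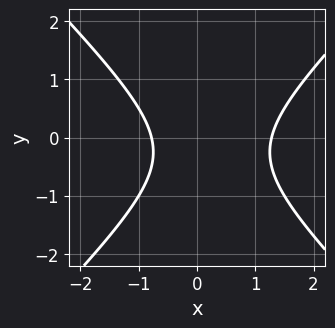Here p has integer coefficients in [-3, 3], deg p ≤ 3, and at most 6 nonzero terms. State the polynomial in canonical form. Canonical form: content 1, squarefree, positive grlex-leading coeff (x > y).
(a) deg p = 2. A generic line meets the curve in up to 2 points.
(b) Checking where it meets the axes: the curve avoids every integer y-axis point in the box.
(c) Together with the visible shape, these determine p as stated.

2*x^2 - 2*y^2 - x - y - 2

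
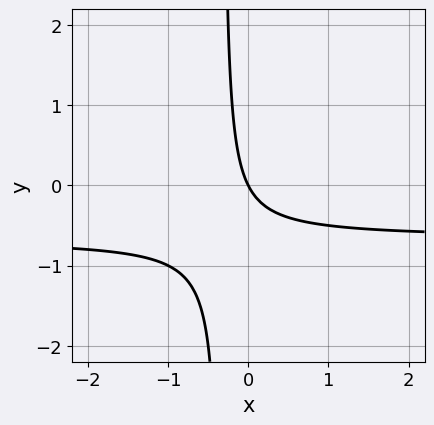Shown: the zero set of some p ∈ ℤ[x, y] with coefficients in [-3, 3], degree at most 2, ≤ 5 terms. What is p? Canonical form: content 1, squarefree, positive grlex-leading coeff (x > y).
3*x*y + 2*x + y

1. The degree is 2 — the shape is more complex than any degree-1 curve.
2. Against the integer gridlines: it meets the x-axis at x = 0 (among the integer gridlines); it crosses the y-axis at the gridline y = 0.
3. These observations pin down the coefficients.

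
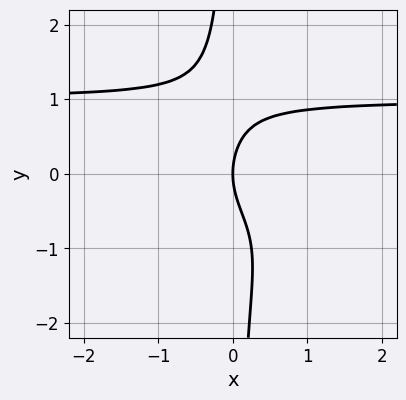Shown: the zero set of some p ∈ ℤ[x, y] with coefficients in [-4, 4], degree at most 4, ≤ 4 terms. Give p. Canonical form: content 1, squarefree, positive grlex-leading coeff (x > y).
2*x*y^3 + y^2 - 2*x

1. deg p = 4. No degree-3 curve has this shape.
2. Against the integer gridlines: it crosses the y-axis at the gridline y = 0; it meets the x-axis at x = 0 (among the integer gridlines).
3. These observations pin down the coefficients.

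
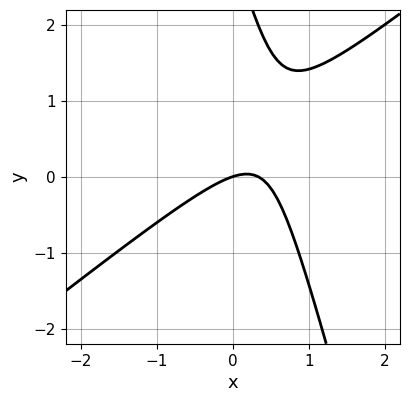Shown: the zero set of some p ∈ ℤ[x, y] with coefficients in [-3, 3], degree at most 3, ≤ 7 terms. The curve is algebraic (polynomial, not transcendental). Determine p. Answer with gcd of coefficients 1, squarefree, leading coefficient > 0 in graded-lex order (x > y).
3*x^2 - 3*x*y - y^2 - x + 3*y

First, degree: no degree-1 curve has this shape, so deg p = 2.
Next, reading off the gridlines: one x-axis crossing is at x = 0; it meets the y-axis at y = 0 (among the integer gridlines).
Finally, these observations pin down the coefficients.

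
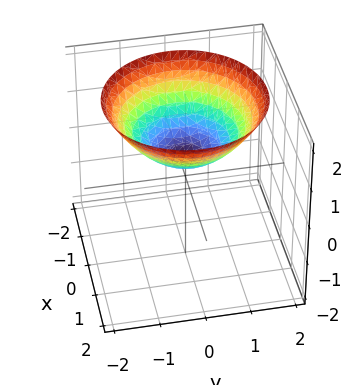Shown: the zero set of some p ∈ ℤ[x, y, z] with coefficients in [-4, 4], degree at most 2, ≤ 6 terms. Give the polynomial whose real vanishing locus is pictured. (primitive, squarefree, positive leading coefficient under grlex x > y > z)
x^2 + y^2 - 2*z + 1

1. deg p = 2.
2. Symmetries: rotational symmetry about the z-axis ⇒ p depends on x, y only through x² + y².
3. Checking where it meets the axes: it misses every integer gridline on the y-axis; a circular section at z = 2 has radius between 1 and 2.
4. Assembling these constraints gives the stated polynomial.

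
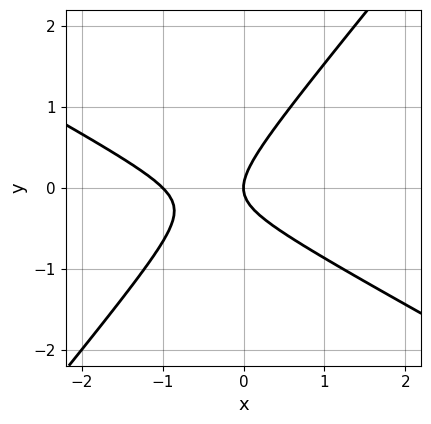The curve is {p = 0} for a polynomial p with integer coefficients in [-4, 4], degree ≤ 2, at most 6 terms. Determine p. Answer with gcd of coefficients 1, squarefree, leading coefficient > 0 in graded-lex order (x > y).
2*x^2 + 2*x*y - 3*y^2 + 2*x

deg p = 2. The shape is more complex than any degree-1 curve.
From the visible intercepts: among the integer gridlines, it crosses the x-axis at x ∈ {-1, 0}; it meets the y-axis at y = 0 (among the integer gridlines).
Matching integer coefficients to the picture gives p.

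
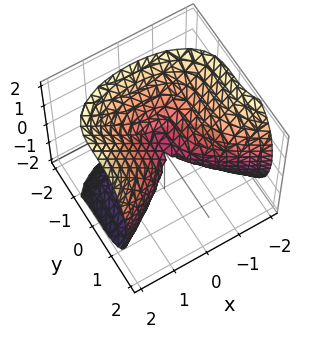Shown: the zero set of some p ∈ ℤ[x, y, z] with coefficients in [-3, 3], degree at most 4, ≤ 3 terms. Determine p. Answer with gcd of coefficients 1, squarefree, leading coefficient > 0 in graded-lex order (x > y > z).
y^3 - x^2 + z^2

(a) Degree: no degree-2 surface has this shape, so deg p = 3.
(b) Observable constraints: one x-axis crossing is at x = 0; it meets the z-axis at z = 0 (among the integer gridlines).
(c) These observations pin down the coefficients.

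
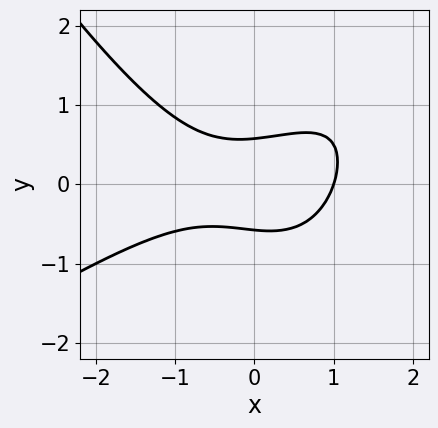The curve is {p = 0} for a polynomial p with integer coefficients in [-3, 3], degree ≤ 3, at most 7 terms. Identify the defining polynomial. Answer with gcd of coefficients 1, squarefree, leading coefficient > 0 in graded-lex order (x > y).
x^3 - x^2*y - x*y^2 + 3*y^2 - 1

Degree: the shape is more complex than any degree-2 curve, so deg p = 3.
Reading off the gridlines: it crosses the x-axis at the gridline x = 1.
Together with the visible shape, these determine p as stated.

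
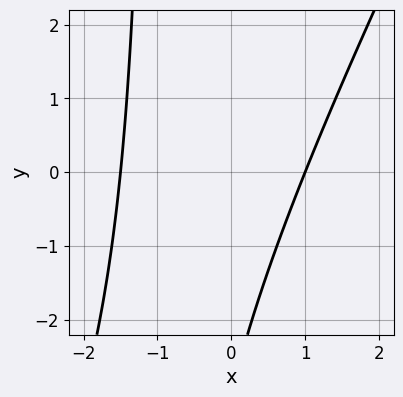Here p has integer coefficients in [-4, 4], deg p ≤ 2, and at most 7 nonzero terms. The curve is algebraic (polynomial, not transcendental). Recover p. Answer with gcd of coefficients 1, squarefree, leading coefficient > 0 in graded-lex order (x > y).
The degree is 2 — a generic line meets the curve in up to 2 points.
From the axis intercepts and sections: no y-intercept at any integer in the box; one x-axis crossing is at x = 1.
These observations pin down the coefficients.

2*x^2 - x*y + x - y - 3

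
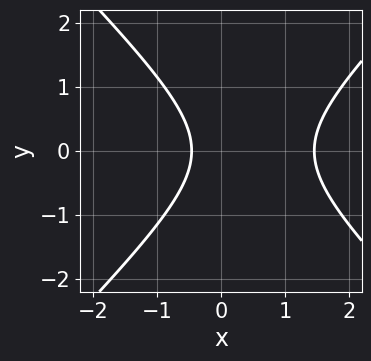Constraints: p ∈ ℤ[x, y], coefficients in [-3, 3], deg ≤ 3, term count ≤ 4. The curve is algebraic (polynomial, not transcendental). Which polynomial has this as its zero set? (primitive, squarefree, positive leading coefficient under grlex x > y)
3*x^2 - 3*y^2 - 3*x - 2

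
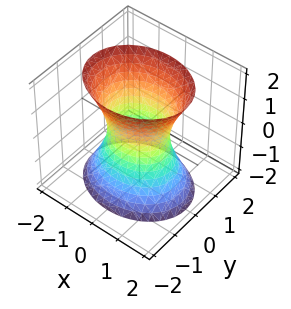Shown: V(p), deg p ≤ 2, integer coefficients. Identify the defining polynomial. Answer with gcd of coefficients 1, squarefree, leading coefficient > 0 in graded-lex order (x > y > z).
1. Degree: an hourglass — one-sheet hyperboloid; a quadric, so deg p = 2.
2. Symmetries: it's symmetric under x → −x, forcing even powers of x; mirror symmetry z ↦ −z ⇒ only even powers of z; mirror symmetry y ↦ −y ⇒ only even powers of y.
3. From the axis intercepts and sections: the surface avoids every integer z-axis point in the box; the x-axis gridline crossings are at x ∈ {-1, 1}.
4. Fitting integer coefficients to these (and the overall shape) gives p.

2*x^2 + 3*y^2 - z^2 - 2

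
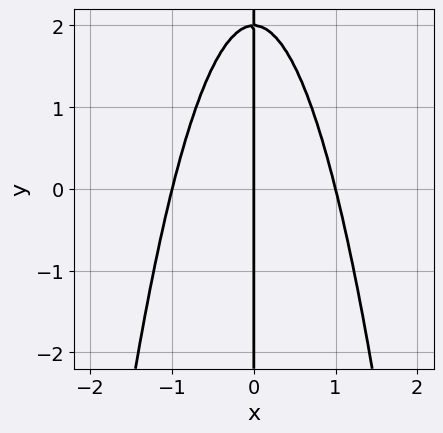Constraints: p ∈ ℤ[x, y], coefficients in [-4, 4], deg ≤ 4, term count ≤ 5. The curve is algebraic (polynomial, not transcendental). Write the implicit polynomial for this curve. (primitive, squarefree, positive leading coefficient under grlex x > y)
2*x^3 + x*y - 2*x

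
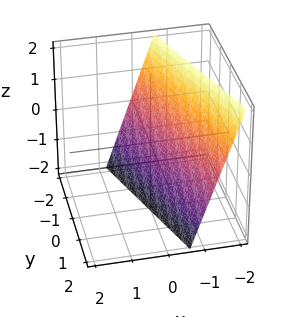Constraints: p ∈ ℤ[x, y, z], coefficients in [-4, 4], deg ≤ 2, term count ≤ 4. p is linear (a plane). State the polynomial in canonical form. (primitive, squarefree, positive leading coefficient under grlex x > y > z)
3*x + y + z + 2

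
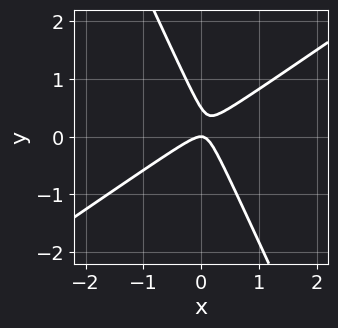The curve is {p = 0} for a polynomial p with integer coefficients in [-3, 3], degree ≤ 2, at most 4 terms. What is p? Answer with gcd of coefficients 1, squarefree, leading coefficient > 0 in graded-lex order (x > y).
deg p = 2. The shape is more complex than any degree-1 curve.
From the visible intercepts: it crosses the x-axis at the gridline x = 0; it meets the y-axis at y = 0 (among the integer gridlines).
Solving for integer coefficients yields p as stated.

3*x^2 - 3*x*y - 2*y^2 + y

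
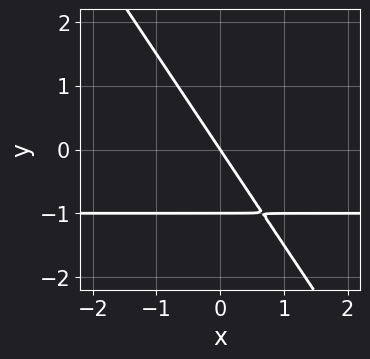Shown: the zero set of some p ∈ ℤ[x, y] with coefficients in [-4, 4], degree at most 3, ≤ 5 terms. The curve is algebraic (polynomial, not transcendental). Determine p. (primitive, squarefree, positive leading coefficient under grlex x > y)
3*x*y + 2*y^2 + 3*x + 2*y

1. The degree is 2 — no degree-1 curve has this shape.
2. From the visible intercepts: it crosses the x-axis at the gridline x = 0; the y-axis gridline crossings are at y ∈ {-1, 0}.
3. Together with the visible shape, these determine p as stated.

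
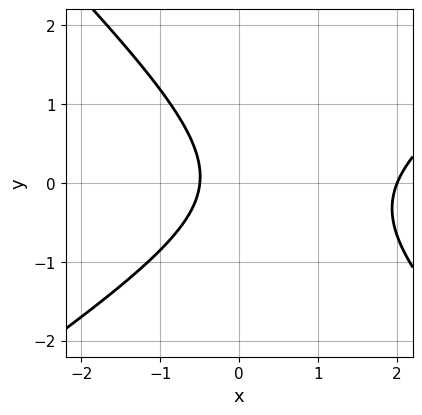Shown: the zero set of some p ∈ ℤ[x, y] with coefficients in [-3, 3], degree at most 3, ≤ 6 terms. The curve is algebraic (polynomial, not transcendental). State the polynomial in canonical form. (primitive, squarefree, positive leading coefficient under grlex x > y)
2*x^2 - x*y - 3*y^2 - 3*x - 2

First, the degree is 2 — the shape is more complex than any degree-1 curve.
Next, observable constraints: no y-intercept at any integer in the box; one x-axis crossing is at x = 2.
Finally, solving for integer coefficients yields p as stated.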